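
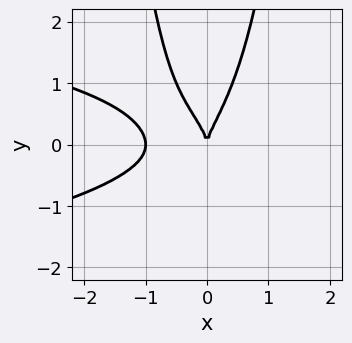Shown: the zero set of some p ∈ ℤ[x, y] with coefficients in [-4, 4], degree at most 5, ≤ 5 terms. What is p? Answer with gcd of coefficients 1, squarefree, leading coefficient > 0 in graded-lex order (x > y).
3*x^2*y^2 + 2*x^3 - y^3 + 2*x^2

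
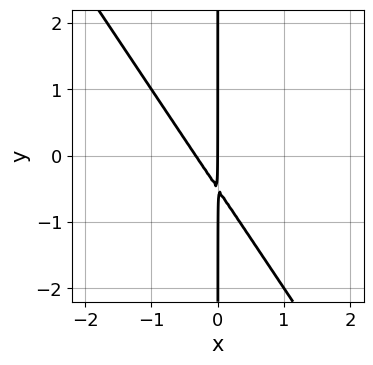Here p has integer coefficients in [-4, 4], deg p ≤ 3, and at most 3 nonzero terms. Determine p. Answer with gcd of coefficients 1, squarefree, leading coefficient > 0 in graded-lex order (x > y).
(a) deg p = 2. No degree-1 curve has this shape.
(b) Against the integer gridlines: every point of the y-axis in the box is on the curve; one x-axis crossing is at x = 0.
(c) Putting this together gives p.

3*x^2 + 2*x*y + x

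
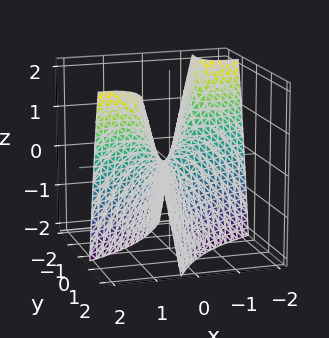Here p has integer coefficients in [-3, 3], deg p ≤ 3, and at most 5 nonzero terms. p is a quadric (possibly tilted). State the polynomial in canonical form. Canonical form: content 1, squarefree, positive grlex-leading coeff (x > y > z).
1. deg p = 2. No degree-1 surface has this shape.
2. Reading off the gridlines: it crosses the z-axis at the gridline z = 0; one y-axis crossing is at y = 0.
3. Matching integer coefficients to the picture gives p.

x^2 - 3*x*y + y^2 + z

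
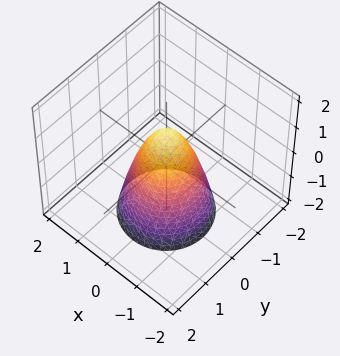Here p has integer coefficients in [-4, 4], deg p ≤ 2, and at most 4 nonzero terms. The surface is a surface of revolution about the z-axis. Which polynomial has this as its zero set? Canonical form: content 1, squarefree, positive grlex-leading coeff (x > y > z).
(a) Degree: a generic line meets the surface in up to 2 points, so deg p = 2.
(b) Symmetries: rotational symmetry about the z-axis ⇒ p depends on x, y only through x² + y².
(c) From the axis intercepts and sections: a circular section at z = 0 has radius between 0 and 1; it meets the z-axis at z = 1 (among the integer gridlines).
(d) The integer polynomial consistent with all of this is the stated p.

2*x^2 + 2*y^2 + z - 1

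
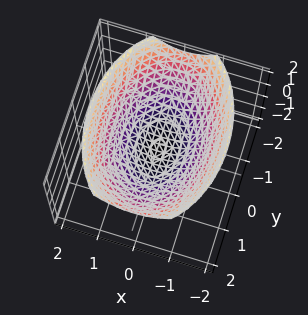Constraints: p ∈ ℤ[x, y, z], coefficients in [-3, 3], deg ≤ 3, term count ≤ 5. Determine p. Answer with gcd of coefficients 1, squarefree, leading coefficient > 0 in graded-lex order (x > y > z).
2*x^2 + y^2 - 3*z

First, deg p = 2. A paraboloid; a quadric.
Then, symmetries: it's symmetric under y → −y, forcing even powers of y; the x ↦ −x reflection is a symmetry, so x appears only in even powers.
Then, against the integer gridlines: it crosses the y-axis at the gridline y = 0; it meets the x-axis at x = 0 (among the integer gridlines); it meets the z-axis at z = 0 (among the integer gridlines).
Finally, the integer polynomial consistent with all of this is the stated p.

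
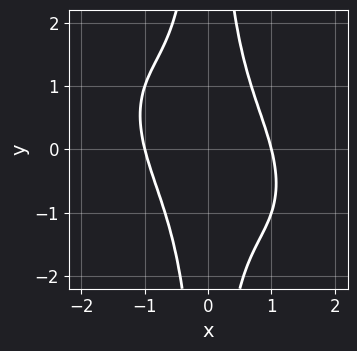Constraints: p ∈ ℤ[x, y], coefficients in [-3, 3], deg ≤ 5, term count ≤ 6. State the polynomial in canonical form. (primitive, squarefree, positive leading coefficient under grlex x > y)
x^4 + x^3*y + x^2*y^2 - 1

1. The degree is 4 — the shape is more complex than any degree-3 curve.
2. From the axis intercepts and sections: the curve avoids every integer y-axis point in the box; the x-axis gridline crossings are at x ∈ {-1, 1}.
3. Fitting integer coefficients to these (and the overall shape) gives p.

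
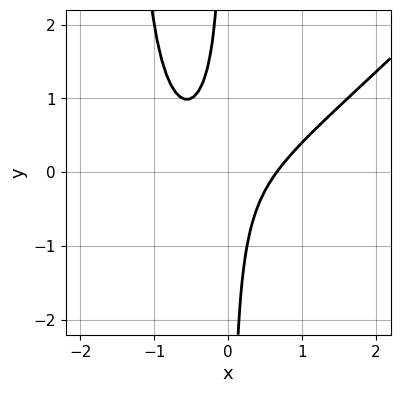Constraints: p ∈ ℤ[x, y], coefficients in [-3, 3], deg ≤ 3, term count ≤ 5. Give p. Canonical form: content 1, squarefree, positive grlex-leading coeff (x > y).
2*x^3 - 2*x^2*y + x^2 - 3*x*y - 1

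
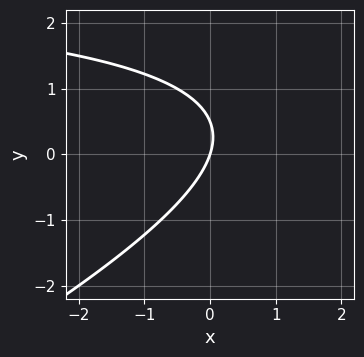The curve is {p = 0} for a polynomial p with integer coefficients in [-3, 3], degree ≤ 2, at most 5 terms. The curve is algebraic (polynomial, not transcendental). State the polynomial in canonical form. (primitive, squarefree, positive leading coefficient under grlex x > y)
x*y - 2*y^2 - 3*x + y

The degree is 2 — the shape is more complex than any degree-1 curve.
From the visible intercepts: it meets the x-axis at x = 0 (among the integer gridlines); it meets the y-axis at y = 0 (among the integer gridlines).
Assembling these constraints gives the stated polynomial.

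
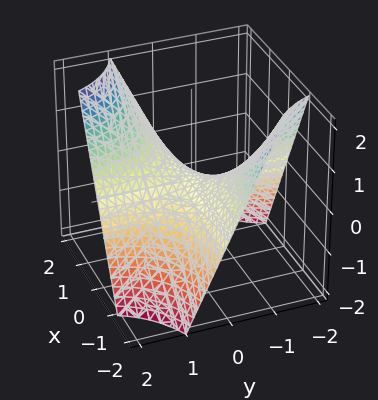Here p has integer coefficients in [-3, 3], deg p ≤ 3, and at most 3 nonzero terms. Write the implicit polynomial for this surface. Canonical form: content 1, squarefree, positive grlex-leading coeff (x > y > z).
First, degree: a saddle surface; a quadric, so deg p = 2.
Then, checking where it meets the axes: the visible x-axis segment lies entirely on the surface; it meets the z-axis at z = 0 (among the integer gridlines); every point of the y-axis in the box is on the surface.
Finally, together with the visible shape, these determine p as stated.

x*y - z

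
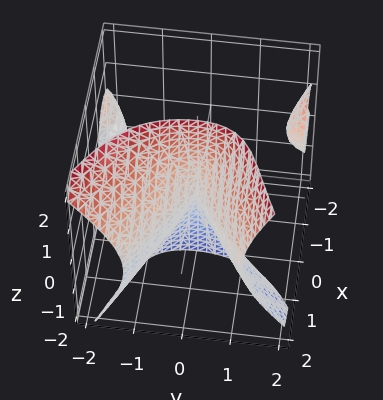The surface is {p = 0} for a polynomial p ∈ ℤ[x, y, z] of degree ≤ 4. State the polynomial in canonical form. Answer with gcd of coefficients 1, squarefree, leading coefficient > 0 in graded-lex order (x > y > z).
x^3 - 2*x*y^2 - x*y*z + 2*x*z^2 - 2*y^2

There are 3 components. They look like related sheets of one shape, so recover p as a whole.
Degree: no degree-2 surface has this shape, so deg p = 3.
From the visible intercepts: every point of the z-axis in the box is on the surface; it meets the y-axis at y = 0 (among the integer gridlines).
Putting this together gives p.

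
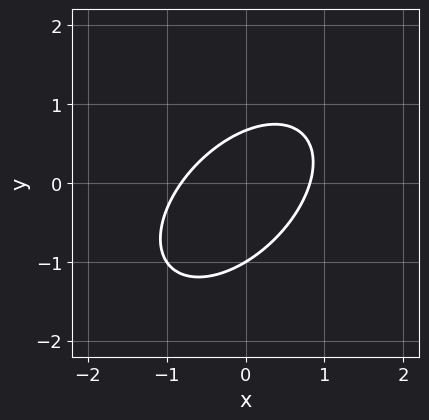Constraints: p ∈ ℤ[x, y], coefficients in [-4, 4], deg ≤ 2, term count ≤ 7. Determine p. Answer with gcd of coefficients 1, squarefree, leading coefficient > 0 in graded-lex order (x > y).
(a) The degree is 2 — a generic line meets the curve in up to 2 points.
(b) Reading off the gridlines: one y-axis crossing is at y = -1.
(c) Matching integer coefficients to the picture gives p.

3*x^2 - 3*x*y + 3*y^2 + y - 2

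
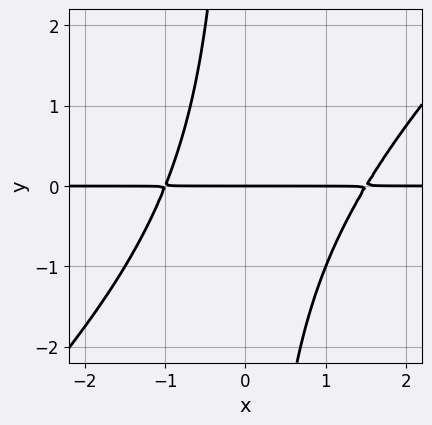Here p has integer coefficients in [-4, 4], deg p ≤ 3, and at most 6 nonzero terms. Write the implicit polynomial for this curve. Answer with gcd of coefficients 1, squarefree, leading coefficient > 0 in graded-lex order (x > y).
1. deg p = 3. The shape is more complex than any degree-2 curve.
2. Checking where it meets the axes: it meets the y-axis at y = 0 (among the integer gridlines); every point of the x-axis in the box is on the curve.
3. Together with the visible shape, these determine p as stated.

2*x^2*y - 2*x*y^2 - x*y - 3*y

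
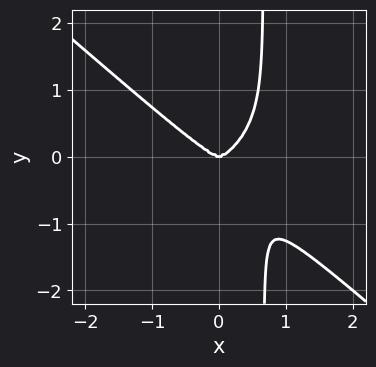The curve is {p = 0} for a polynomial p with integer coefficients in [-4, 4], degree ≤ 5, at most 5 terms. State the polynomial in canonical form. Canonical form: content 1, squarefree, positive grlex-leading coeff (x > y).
2*x^4 + 3*x*y^3 - 2*y^3

(a) Degree: a generic line meets the curve in up to 4 points, so deg p = 4.
(b) Reading off the gridlines: it crosses the y-axis at the gridline y = 0; it meets the x-axis at x = 0 (among the integer gridlines).
(c) The integer polynomial consistent with all of this is the stated p.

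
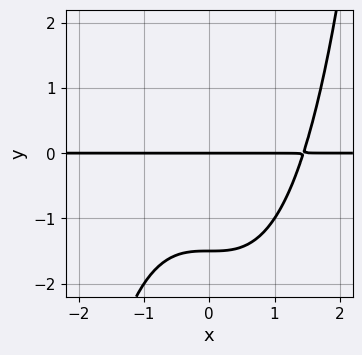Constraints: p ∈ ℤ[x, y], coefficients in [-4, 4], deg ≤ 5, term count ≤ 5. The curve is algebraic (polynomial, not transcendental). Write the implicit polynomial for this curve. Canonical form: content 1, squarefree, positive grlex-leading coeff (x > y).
First, the degree is 4 — no degree-3 curve has this shape.
Next, against the integer gridlines: every point of the x-axis in the box is on the curve; it meets the y-axis at y = 0 (among the integer gridlines).
Finally, solving for integer coefficients yields p as stated.

x^3*y - 2*y^2 - 3*y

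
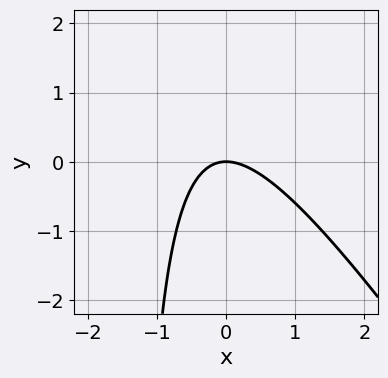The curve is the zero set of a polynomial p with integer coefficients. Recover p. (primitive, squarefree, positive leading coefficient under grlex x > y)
3*x^2 + 2*x*y + 3*y

First, deg p = 2. A generic line meets the curve in up to 2 points.
Then, from the axis intercepts and sections: it crosses the x-axis at the gridline x = 0; one y-axis crossing is at y = 0.
Finally, together with the visible shape, these determine p as stated.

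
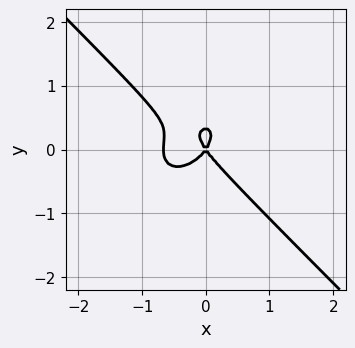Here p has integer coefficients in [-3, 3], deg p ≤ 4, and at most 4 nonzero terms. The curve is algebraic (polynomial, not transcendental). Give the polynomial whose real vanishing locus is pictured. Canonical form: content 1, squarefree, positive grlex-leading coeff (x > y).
(a) Degree: a generic line meets the curve in up to 3 points, so deg p = 3.
(b) Against the integer gridlines: it crosses the x-axis at the gridline x = 0; it crosses the y-axis at the gridline y = 0.
(c) Putting this together gives p.

3*x^3 + 3*y^3 + 2*x^2 - y^2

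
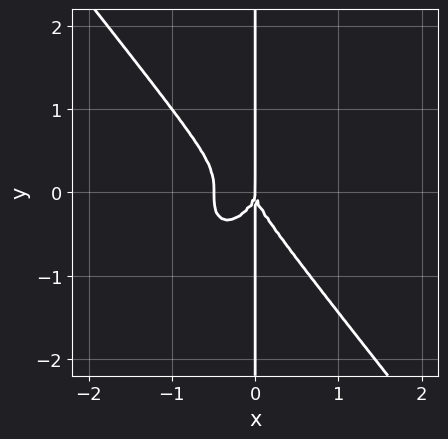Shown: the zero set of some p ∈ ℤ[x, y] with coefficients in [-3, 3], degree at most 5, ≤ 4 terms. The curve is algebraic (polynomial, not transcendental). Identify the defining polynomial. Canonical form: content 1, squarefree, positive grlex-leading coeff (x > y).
2*x^4 + x*y^3 + x^3

Degree: the shape is more complex than any degree-3 curve, so deg p = 4.
Reading off the gridlines: every point of the y-axis in the box is on the curve; it meets the x-axis at x = 0 (among the integer gridlines).
The integer polynomial consistent with all of this is the stated p.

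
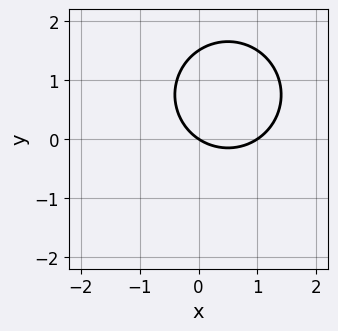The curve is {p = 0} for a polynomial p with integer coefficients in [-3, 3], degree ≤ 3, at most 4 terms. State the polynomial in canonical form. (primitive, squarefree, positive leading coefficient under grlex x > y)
2*x^2 + 2*y^2 - 2*x - 3*y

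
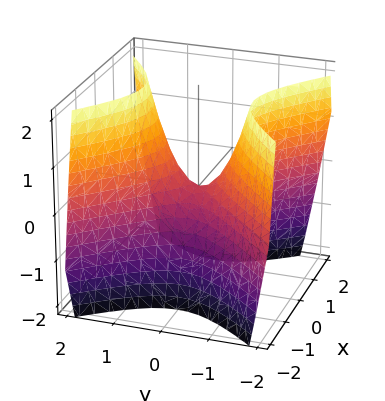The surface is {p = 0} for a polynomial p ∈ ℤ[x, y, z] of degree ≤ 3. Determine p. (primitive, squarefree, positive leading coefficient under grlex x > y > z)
1. The degree is 2 — a hyperbolic paraboloid; a quadric.
2. Symmetries: mirror symmetry x ↦ −x ⇒ only even powers of x; it's symmetric under y → −y, forcing even powers of y.
3. Reading off the gridlines: it crosses the x-axis at the gridline x = 0; one z-axis crossing is at z = 0.
4. Together with the visible shape, these determine p as stated.

3*x^2 - 3*y^2 + 2*z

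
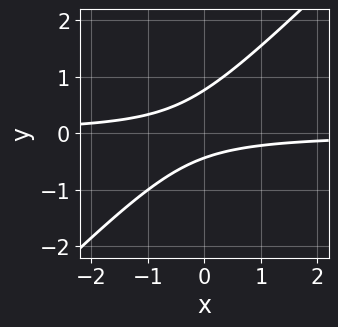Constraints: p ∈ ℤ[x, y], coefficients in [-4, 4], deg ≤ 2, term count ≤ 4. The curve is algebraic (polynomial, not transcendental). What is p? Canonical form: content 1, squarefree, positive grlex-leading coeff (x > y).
3*x*y - 3*y^2 + y + 1

1. Degree: the shape is more complex than any degree-1 curve, so deg p = 2.
2. Against the integer gridlines: it misses every integer gridline on the x-axis.
3. The integer polynomial consistent with all of this is the stated p.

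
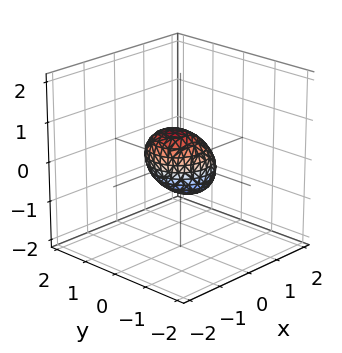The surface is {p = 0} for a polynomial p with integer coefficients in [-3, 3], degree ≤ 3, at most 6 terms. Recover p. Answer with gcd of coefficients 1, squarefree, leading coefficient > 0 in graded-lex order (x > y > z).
3*x^2 + 2*x*z + 3*y^2 + 3*z^2 - 2

Degree: no degree-1 surface has this shape, so deg p = 2.
The integer polynomial consistent with all of this is the stated p.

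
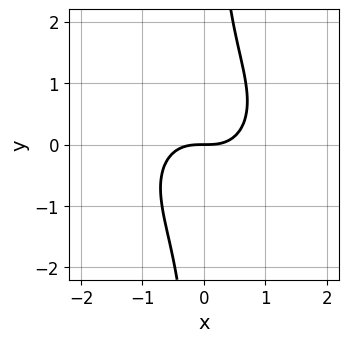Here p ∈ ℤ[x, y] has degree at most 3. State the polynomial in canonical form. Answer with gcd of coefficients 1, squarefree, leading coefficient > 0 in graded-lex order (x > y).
1. deg p = 3. No degree-2 curve has this shape.
2. Reading off the gridlines: it meets the y-axis at y = 0 (among the integer gridlines); it crosses the x-axis at the gridline x = 0.
3. Matching integer coefficients to the picture gives p.

x^3 + x*y^2 - y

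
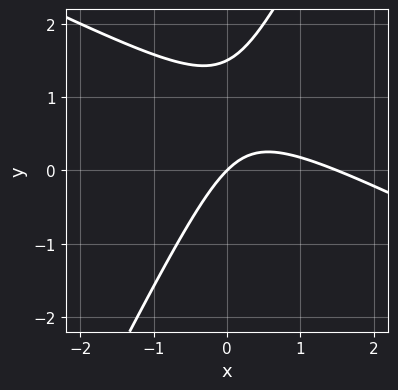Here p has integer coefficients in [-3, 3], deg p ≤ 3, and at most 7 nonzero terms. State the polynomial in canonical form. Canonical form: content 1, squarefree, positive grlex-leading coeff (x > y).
2*x^2 + 3*x*y - 2*y^2 - 3*x + 3*y

1. Degree: no degree-1 curve has this shape, so deg p = 2.
2. Against the integer gridlines: it meets the y-axis at y = 0 (among the integer gridlines); it meets the x-axis at x = 0 (among the integer gridlines).
3. Matching integer coefficients to the picture gives p.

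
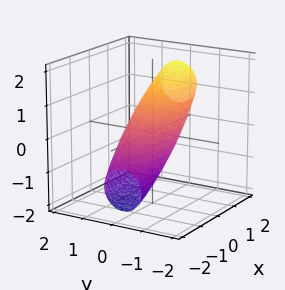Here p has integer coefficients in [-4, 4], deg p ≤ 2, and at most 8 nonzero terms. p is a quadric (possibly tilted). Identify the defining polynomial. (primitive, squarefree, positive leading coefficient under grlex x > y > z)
x^2 - x*y - 3*x*z + 3*y^2 + 3*z^2 - 2

(a) Degree: the shape is more complex than any degree-1 surface, so deg p = 2.
(b) The integer polynomial consistent with all of this is the stated p.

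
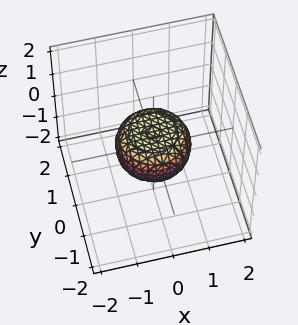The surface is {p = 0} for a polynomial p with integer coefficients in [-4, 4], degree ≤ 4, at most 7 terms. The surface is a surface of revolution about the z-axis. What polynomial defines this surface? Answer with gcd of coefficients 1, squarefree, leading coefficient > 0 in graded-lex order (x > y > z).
2*x^4 + 4*x^2*y^2 + 2*y^4 - x^2 - y^2 + 3*z^2 - 1

deg p = 4.
Symmetries: every cross-section ⟂ z is a circle, so x, y appear only via x² + y².
From the visible intercepts: a circular section at z = 0 has radius exactly 1; among the integer gridlines, it crosses the y-axis at y ∈ {-1, 1}; the x-axis gridline crossings are at x ∈ {-1, 1}.
Solving for integer coefficients yields p as stated.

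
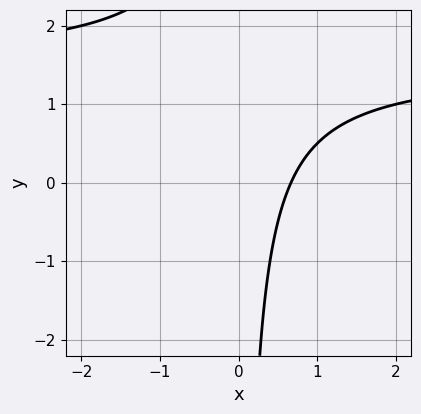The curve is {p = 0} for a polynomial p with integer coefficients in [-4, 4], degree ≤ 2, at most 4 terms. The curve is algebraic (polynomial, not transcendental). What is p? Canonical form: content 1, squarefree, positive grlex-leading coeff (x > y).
2*x*y - 3*x + 2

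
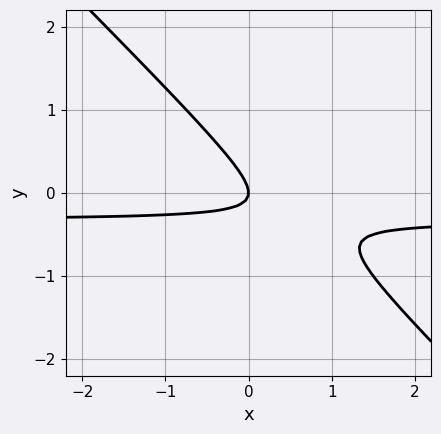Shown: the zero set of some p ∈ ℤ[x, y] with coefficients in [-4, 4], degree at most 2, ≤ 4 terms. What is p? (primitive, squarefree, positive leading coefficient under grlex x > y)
3*x*y + 3*y^2 + x

1. The degree is 2 — no degree-1 curve has this shape.
2. Reading off the gridlines: it meets the x-axis at x = 0 (among the integer gridlines); one y-axis crossing is at y = 0.
3. Putting this together gives p.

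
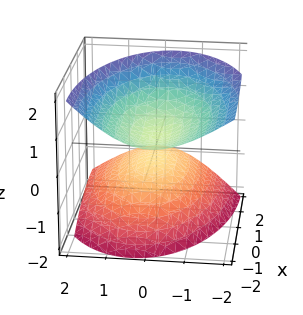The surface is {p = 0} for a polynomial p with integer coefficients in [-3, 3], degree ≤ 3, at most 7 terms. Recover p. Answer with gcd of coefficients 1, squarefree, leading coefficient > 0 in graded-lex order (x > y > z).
First, the picture has 2 separate pieces.
Then, degree: a generic line meets the surface in up to 2 points, so deg p = 2.
Next, observable constraints: the surface avoids every integer y-axis point in the box; it misses every integer gridline on the x-axis.
Finally, matching integer coefficients to the picture gives p.

x^2 + 2*x*z + 3*y^2 + y*z - 3*z^2 + 1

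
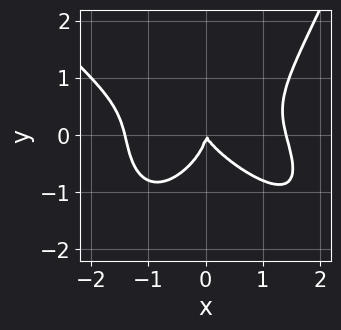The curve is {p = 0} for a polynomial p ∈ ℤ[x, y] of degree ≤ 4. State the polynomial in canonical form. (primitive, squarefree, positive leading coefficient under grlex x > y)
x^4 + x^3*y - 2*y^3 - 2*x^2 - x*y

Degree: a generic line meets the curve in up to 4 points, so deg p = 4.
Reading off the gridlines: it crosses the x-axis at the gridline x = 0; it meets the y-axis at y = 0 (among the integer gridlines).
Fitting integer coefficients to these (and the overall shape) gives p.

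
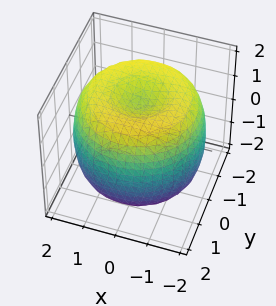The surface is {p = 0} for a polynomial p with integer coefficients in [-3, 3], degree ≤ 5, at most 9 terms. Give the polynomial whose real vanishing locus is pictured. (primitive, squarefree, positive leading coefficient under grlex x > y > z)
x^4 + 2*x^2*y^2 + y^4 - 3*x^2 - 3*y^2 + 2*z^2 - 3

(a) The degree is 4 — no degree-3 surface has this shape.
(b) Symmetries: every cross-section ⟂ z is a circle, so x, y appear only via x² + y².
(c) From the visible intercepts: a circular section at z = 1 has radius between 1 and 2.
(d) Assembling these constraints gives the stated polynomial.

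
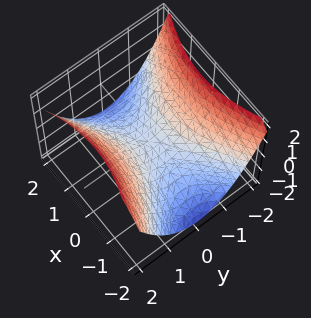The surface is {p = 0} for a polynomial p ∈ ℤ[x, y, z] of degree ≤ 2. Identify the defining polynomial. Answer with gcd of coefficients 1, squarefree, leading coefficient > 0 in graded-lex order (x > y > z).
Degree: a saddle surface; a quadric, so deg p = 2.
Symmetries: mirror symmetry x ↦ −x ⇒ only even powers of x; the y ↦ −y reflection is a symmetry, so y appears only in even powers.
From the visible intercepts: one y-axis crossing is at y = 0; it meets the z-axis at z = 0 (among the integer gridlines); it meets the x-axis at x = 0 (among the integer gridlines).
Solving for integer coefficients yields p as stated.

x^2 - 2*y^2 + 3*z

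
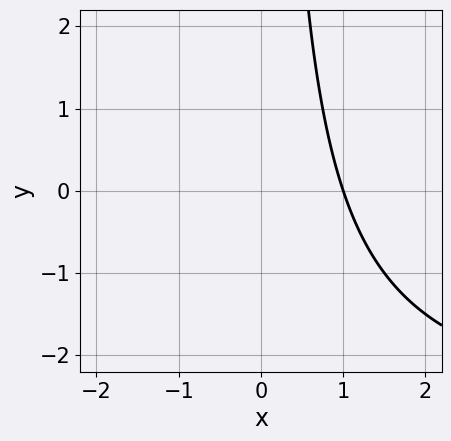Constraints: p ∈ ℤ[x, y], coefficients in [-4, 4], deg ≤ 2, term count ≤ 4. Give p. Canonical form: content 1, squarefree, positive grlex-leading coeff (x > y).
x*y + 3*x - 3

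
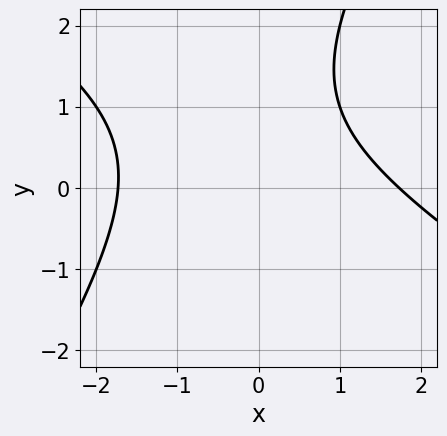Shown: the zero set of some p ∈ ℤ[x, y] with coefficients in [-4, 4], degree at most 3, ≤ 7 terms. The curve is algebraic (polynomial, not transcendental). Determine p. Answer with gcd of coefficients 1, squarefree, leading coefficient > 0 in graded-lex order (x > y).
x^2 + x*y - y^2 + 2*y - 3

First, deg p = 2. The shape is more complex than any degree-1 curve.
Then, from the axis intercepts and sections: no y-intercept at any integer in the box.
Finally, assembling these constraints gives the stated polynomial.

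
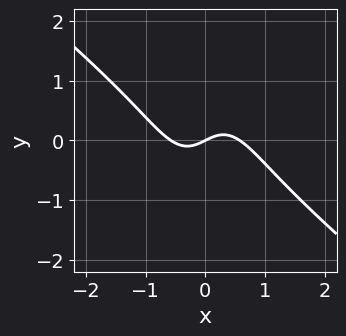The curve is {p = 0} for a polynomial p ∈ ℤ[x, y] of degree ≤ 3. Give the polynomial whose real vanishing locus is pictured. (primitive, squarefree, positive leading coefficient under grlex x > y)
First, degree: a generic line meets the curve in up to 3 points, so deg p = 3.
Then, against the integer gridlines: one x-axis crossing is at x = 0; it meets the y-axis at y = 0 (among the integer gridlines).
Finally, assembling these constraints gives the stated polynomial.

3*x^3 + 3*x^2*y + y^3 - x + 2*y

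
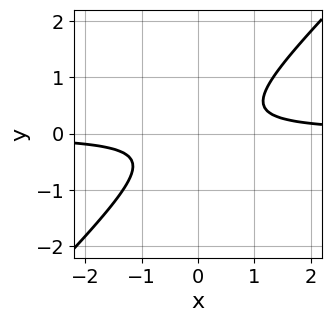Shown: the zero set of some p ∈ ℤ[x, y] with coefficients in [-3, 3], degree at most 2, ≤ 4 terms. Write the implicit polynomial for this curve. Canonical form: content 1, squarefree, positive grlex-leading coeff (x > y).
3*x*y - 3*y^2 - 1

1. The degree is 2 — the shape is more complex than any degree-1 curve.
2. From the visible intercepts: the curve avoids every integer y-axis point in the box; no x-intercept at any integer in the box.
3. Matching integer coefficients to the picture gives p.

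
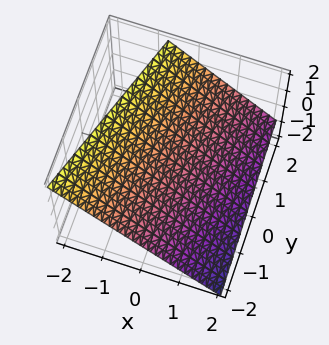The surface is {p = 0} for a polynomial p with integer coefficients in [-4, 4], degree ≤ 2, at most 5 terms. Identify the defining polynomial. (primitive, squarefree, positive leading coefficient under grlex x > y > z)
3*x - y + 3*z - 2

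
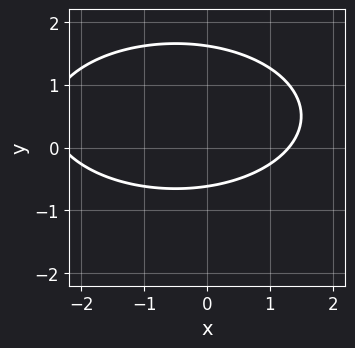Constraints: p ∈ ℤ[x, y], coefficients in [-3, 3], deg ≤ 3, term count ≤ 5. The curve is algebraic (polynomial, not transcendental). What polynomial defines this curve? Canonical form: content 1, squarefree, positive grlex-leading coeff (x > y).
x^2 + 3*y^2 + x - 3*y - 3

1. Degree: no degree-1 curve has this shape, so deg p = 2.
2. Solving for integer coefficients yields p as stated.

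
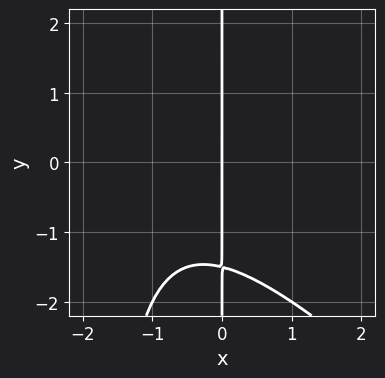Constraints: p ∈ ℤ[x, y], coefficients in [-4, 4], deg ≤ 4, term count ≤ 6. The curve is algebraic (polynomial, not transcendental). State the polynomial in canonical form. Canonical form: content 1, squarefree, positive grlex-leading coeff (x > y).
x^3 + x^2*y + 2*x^2 + 2*x*y + 3*x

(a) The degree is 3 — the shape is more complex than any degree-2 curve.
(b) Checking where it meets the axes: it crosses the x-axis at the gridline x = 0; every point of the y-axis in the box is on the curve.
(c) Solving for integer coefficients yields p as stated.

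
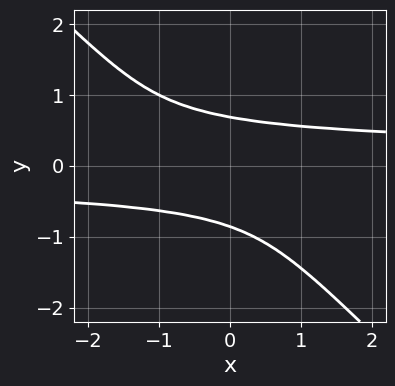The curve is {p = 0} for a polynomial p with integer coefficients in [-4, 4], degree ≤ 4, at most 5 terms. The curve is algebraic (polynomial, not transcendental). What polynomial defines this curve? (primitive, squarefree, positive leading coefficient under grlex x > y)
3*x*y^3 + 3*y^4 + y^3 - 1

First, deg p = 4. The shape is more complex than any degree-3 curve.
Then, reading off the gridlines: the curve avoids every integer x-axis point in the box.
Finally, assembling these constraints gives the stated polynomial.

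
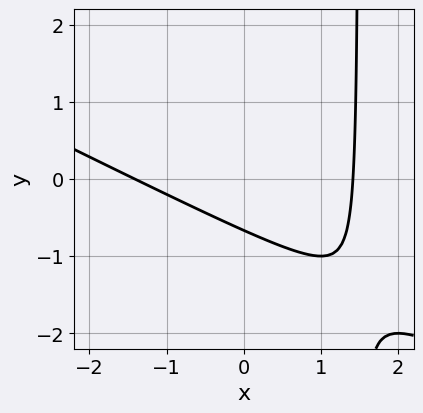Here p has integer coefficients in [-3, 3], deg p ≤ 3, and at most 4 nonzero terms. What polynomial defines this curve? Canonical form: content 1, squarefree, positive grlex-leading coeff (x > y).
(a) The degree is 2 — a generic line meets the curve in up to 2 points.
(b) Solving for integer coefficients yields p as stated.

x^2 + 2*x*y - 3*y - 2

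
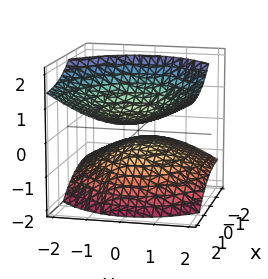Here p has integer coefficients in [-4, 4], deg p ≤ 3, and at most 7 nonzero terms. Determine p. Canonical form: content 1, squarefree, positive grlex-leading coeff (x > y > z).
x^2 - 3*x*z + 2*y^2 - 3*z^2 + 1

First, I count 2 distinct pieces. Treating them together as one polynomial.
Then, degree: no degree-1 surface has this shape, so deg p = 2.
Next, against the integer gridlines: it misses every integer gridline on the x-axis; it misses every integer gridline on the y-axis.
Finally, the integer polynomial consistent with all of this is the stated p.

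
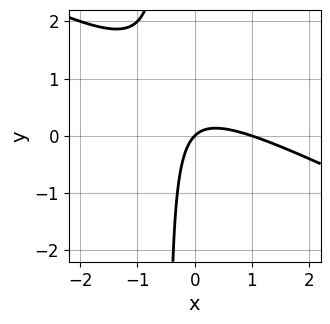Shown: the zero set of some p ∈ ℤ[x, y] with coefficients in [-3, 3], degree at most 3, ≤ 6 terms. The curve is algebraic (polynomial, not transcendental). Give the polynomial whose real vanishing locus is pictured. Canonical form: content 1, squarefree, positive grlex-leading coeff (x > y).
1. The degree is 2 — the shape is more complex than any degree-1 curve.
2. From the visible intercepts: the x-axis gridline crossings are at x ∈ {0, 1}; it crosses the y-axis at the gridline y = 0.
3. Assembling these constraints gives the stated polynomial.

x^2 + 2*x*y - x + y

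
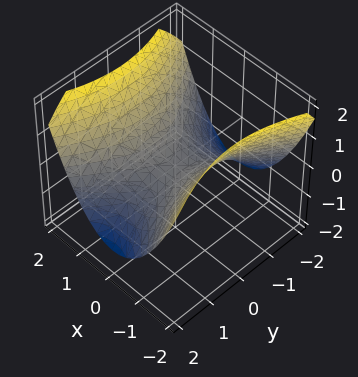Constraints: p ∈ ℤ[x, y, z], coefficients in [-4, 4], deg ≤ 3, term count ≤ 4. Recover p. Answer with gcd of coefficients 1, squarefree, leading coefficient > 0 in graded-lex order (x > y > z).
2*x^2 - y^2 - 3*z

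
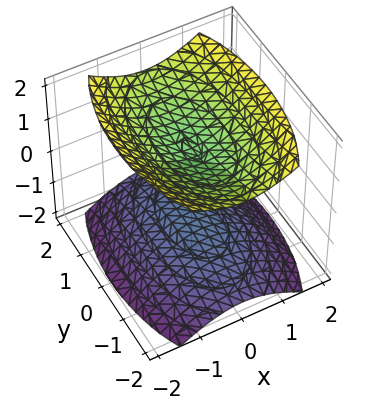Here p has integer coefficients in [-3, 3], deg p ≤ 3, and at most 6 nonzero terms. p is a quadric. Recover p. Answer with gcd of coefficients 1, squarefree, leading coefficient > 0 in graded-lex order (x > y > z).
3*x^2 + y^2 - 3*z^2 + 3

First, there are 2 components. Treating them together as one polynomial.
Then, degree: two sheets facing apart; a quadric, so deg p = 2.
Then, symmetries: the z ↦ −z reflection is a symmetry, so z appears only in even powers; mirror symmetry y ↦ −y ⇒ only even powers of y; the x ↦ −x reflection is a symmetry, so x appears only in even powers.
Then, against the integer gridlines: the surface avoids every integer y-axis point in the box; the z-axis gridline crossings are at z ∈ {-1, 1}; the surface avoids every integer x-axis point in the box.
Finally, assembling these constraints gives the stated polynomial.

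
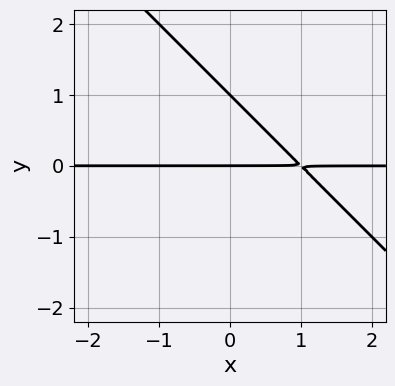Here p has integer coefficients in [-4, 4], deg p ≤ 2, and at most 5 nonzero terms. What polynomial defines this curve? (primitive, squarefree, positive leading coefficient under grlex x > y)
deg p = 2. The shape is more complex than any degree-1 curve.
From the visible intercepts: among the integer gridlines, it crosses the y-axis at y ∈ {0, 1}; every point of the x-axis in the box is on the curve.
Solving for integer coefficients yields p as stated.

x*y + y^2 - y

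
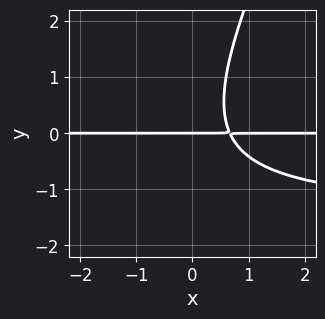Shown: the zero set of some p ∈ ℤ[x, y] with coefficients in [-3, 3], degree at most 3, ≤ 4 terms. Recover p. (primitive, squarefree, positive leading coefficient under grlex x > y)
First, the degree is 3 — a generic line meets the curve in up to 3 points.
Then, checking where it meets the axes: the visible x-axis segment lies entirely on the curve; it crosses the y-axis at the gridline y = 0.
Finally, putting this together gives p.

2*x*y^2 - y^3 + 3*x*y - 2*y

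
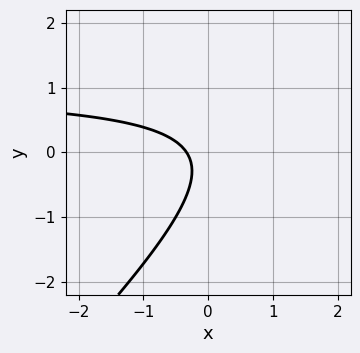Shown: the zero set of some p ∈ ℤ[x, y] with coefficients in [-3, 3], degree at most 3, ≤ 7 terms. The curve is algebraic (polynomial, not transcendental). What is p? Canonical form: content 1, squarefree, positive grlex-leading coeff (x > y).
1. deg p = 2.
2. Reading off the gridlines: the curve avoids every integer y-axis point in the box.
3. Putting this together gives p.

3*x*y - 3*y^2 - 3*x - y - 1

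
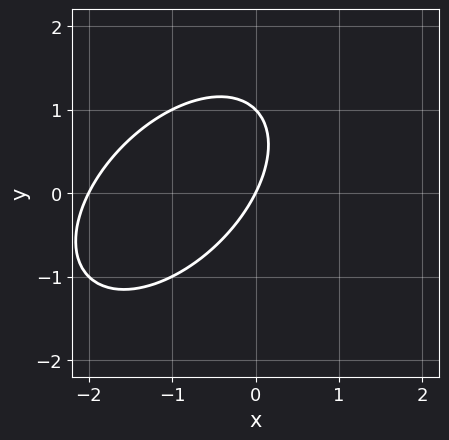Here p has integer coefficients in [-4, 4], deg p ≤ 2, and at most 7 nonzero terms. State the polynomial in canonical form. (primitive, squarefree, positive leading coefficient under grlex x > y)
x^2 - x*y + y^2 + 2*x - y

(a) deg p = 2. The shape is more complex than any degree-1 curve.
(b) Observable constraints: the y-axis gridline crossings are at y ∈ {0, 1}; the x-axis gridline crossings are at x ∈ {-2, 0}.
(c) Fitting integer coefficients to these (and the overall shape) gives p.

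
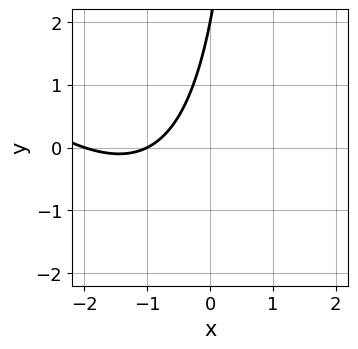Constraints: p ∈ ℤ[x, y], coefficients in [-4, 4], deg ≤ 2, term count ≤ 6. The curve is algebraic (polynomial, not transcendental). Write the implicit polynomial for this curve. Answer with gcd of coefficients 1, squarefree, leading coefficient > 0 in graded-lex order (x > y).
1. Degree: no degree-1 curve has this shape, so deg p = 2.
2. Reading off the gridlines: among the integer gridlines, it crosses the x-axis at x ∈ {-2, -1}; it meets the y-axis at y = 2 (among the integer gridlines).
3. Together with the visible shape, these determine p as stated.

x^2 + x*y + 3*x - y + 2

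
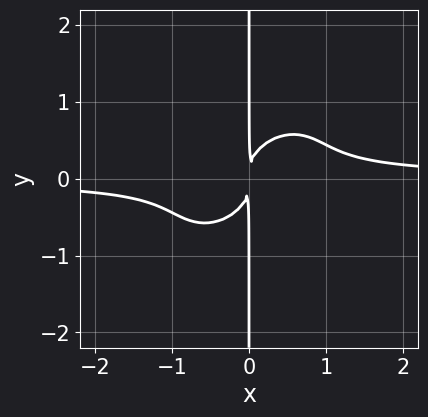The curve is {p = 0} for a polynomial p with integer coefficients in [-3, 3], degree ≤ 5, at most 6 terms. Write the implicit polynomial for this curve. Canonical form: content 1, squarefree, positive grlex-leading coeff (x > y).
3*x^3*y - 3*x^2*y^2 + 3*x*y^3 - x^2

1. The degree is 4 — no degree-3 curve has this shape.
2. From the visible intercepts: every point of the y-axis in the box is on the curve.
3. Fitting integer coefficients to these (and the overall shape) gives p.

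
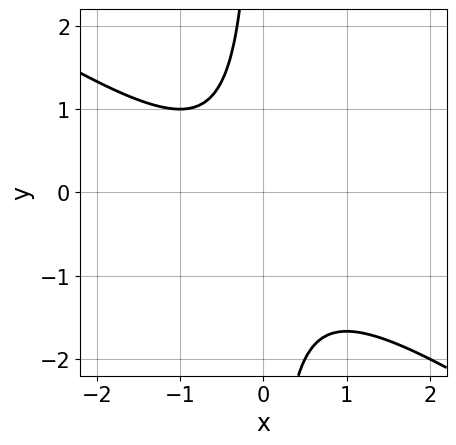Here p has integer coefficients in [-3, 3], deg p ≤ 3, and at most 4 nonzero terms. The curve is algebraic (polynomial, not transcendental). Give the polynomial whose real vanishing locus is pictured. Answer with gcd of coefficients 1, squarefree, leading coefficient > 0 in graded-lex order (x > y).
2*x^2 + 3*x*y + x + 2

deg p = 2. The shape is more complex than any degree-1 curve.
From the axis intercepts and sections: no y-intercept at any integer in the box; it misses every integer gridline on the x-axis.
Matching integer coefficients to the picture gives p.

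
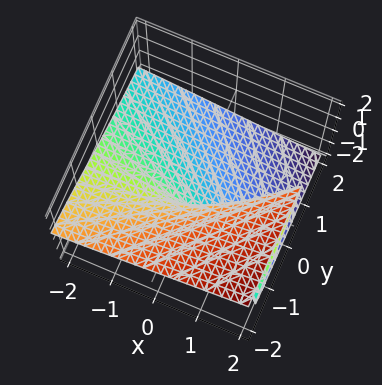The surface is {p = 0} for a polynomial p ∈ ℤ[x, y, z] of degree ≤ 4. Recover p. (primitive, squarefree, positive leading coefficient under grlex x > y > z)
2*z^3 - 2*x*z + 2*y + 1

1. Degree: the shape is more complex than any degree-2 surface, so deg p = 3.
2. From the axis intercepts and sections: it misses every integer gridline on the x-axis.
3. Putting this together gives p.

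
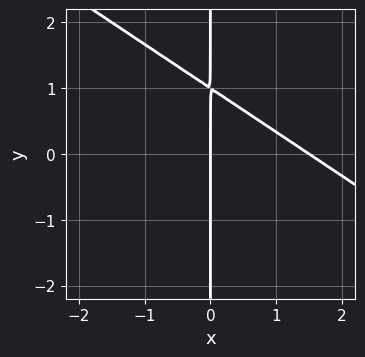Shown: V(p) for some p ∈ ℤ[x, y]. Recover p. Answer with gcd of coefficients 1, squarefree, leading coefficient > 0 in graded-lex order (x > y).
1. deg p = 2. No degree-1 curve has this shape.
2. Checking where it meets the axes: every point of the y-axis in the box is on the curve; one x-axis crossing is at x = 0.
3. The integer polynomial consistent with all of this is the stated p.

2*x^2 + 3*x*y - 3*x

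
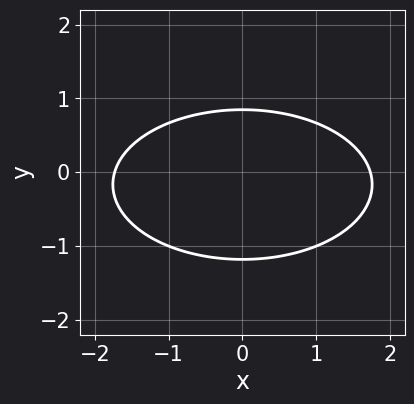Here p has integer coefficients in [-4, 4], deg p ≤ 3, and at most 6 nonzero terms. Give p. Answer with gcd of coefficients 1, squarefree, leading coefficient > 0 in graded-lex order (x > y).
(a) Degree: the shape is more complex than any degree-1 curve, so deg p = 2.
(b) Symmetries: it's symmetric under x → −x, forcing even powers of x.
(c) The integer polynomial consistent with all of this is the stated p.

x^2 + 3*y^2 + y - 3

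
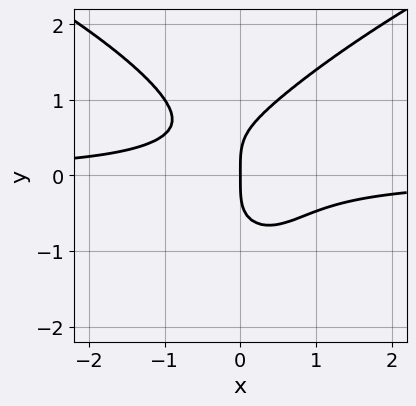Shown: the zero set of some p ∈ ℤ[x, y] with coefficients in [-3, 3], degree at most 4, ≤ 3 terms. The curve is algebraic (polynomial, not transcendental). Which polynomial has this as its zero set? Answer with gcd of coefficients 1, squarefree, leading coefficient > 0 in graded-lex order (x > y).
(a) Degree: no degree-3 curve has this shape, so deg p = 4.
(b) Observable constraints: one x-axis crossing is at x = 0; one y-axis crossing is at y = 0.
(c) Together with the visible shape, these determine p as stated.

y^4 - 2*x^2*y - x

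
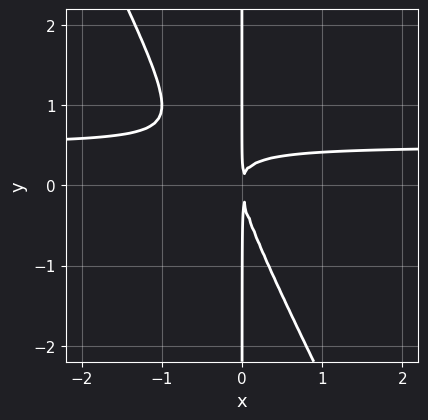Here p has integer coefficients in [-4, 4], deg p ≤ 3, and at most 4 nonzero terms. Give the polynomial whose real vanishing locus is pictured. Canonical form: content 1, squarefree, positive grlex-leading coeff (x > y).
(a) Degree: the shape is more complex than any degree-2 curve, so deg p = 3.
(b) Against the integer gridlines: the visible y-axis segment lies entirely on the curve.
(c) The integer polynomial consistent with all of this is the stated p.

2*x^2*y + x*y^2 - x^2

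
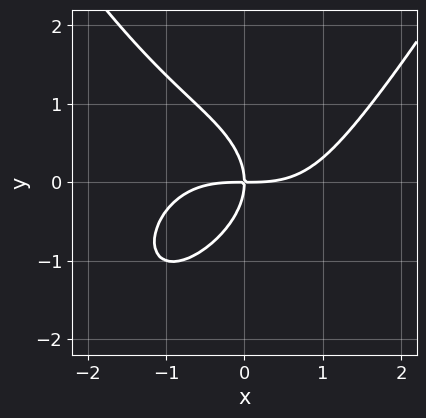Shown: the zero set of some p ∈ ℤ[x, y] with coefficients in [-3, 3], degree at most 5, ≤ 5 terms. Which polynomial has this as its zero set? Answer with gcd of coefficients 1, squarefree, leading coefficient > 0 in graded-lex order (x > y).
x^4 - 2*y^3 - 3*x*y

First, the degree is 4 — no degree-3 curve has this shape.
Next, against the integer gridlines: it meets the x-axis at x = 0 (among the integer gridlines); it meets the y-axis at y = 0 (among the integer gridlines).
Finally, fitting integer coefficients to these (and the overall shape) gives p.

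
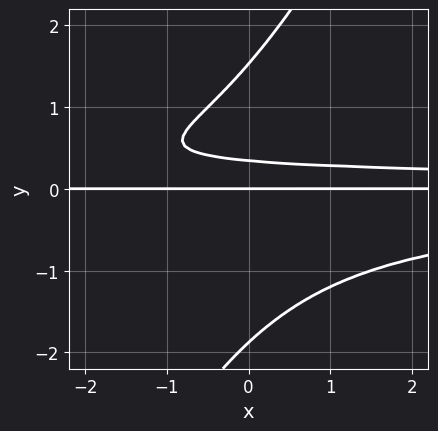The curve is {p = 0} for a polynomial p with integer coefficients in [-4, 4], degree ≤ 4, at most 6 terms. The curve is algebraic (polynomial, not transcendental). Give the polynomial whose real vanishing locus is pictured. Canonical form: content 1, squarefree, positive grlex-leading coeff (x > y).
1. Degree: a generic line meets the curve in up to 4 points, so deg p = 4.
2. Observable constraints: one y-axis crossing is at y = 0; the visible x-axis segment lies entirely on the curve.
3. The integer polynomial consistent with all of this is the stated p.

2*x*y^3 - y^4 + 3*y^2 - y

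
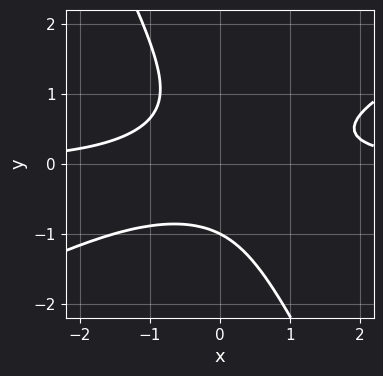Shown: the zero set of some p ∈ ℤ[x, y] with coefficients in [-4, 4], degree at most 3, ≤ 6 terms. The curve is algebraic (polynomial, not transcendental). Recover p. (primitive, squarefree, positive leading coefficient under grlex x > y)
2*x^2*y - 3*x*y^2 - 2*y^3 - 2

First, deg p = 3.
Next, reading off the gridlines: one y-axis crossing is at y = -1; no x-intercept at any integer in the box.
Finally, fitting integer coefficients to these (and the overall shape) gives p.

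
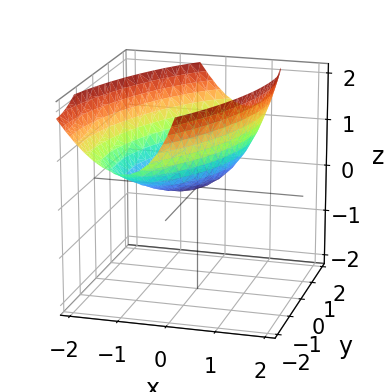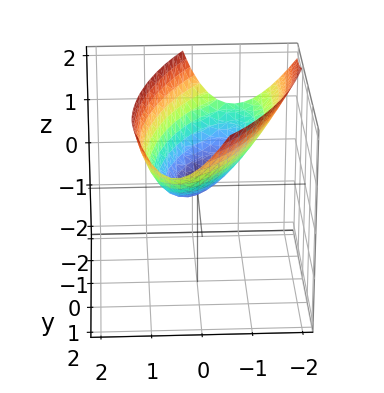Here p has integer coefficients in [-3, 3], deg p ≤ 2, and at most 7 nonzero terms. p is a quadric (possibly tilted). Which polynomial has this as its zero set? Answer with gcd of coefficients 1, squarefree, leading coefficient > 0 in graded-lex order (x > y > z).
(a) Degree: a generic line meets the surface in up to 2 points, so deg p = 2.
(b) Against the integer gridlines: one y-axis crossing is at y = 0; it crosses the z-axis at the gridline z = 0; one x-axis crossing is at x = 0.
(c) Fitting integer coefficients to these (and the overall shape) gives p.

3*x^2 - 2*x*y + x*z + y^2 - 3*z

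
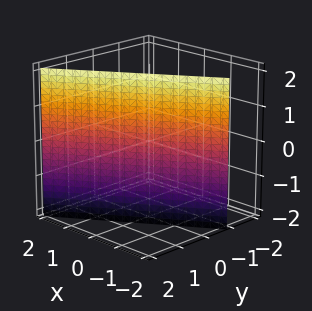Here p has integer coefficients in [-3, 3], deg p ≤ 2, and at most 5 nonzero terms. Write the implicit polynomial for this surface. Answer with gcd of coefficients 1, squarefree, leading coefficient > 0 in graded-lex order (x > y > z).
First, the degree is 1 — the surface is flat (a plane).
Next, reading off the gridlines: it meets the x-axis at x = -1 (among the integer gridlines); no z-intercept at any integer in the box.
Finally, these observations pin down the coefficients.

2*x - 3*y + 2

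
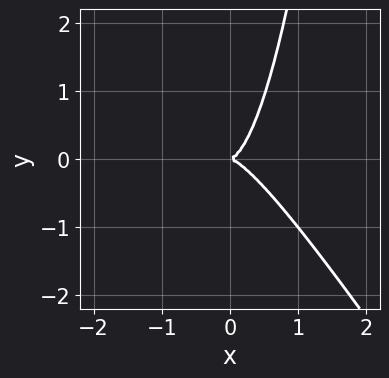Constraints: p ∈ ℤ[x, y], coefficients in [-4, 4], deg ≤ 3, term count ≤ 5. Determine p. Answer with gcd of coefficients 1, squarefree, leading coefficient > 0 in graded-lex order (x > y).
3*x^3 + 2*x^2*y - y^2

First, deg p = 3. No degree-2 curve has this shape.
Next, from the axis intercepts and sections: it crosses the y-axis at the gridline y = 0; it meets the x-axis at x = 0 (among the integer gridlines).
Finally, fitting integer coefficients to these (and the overall shape) gives p.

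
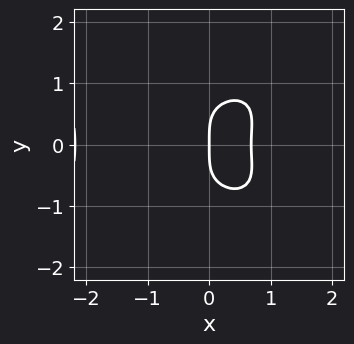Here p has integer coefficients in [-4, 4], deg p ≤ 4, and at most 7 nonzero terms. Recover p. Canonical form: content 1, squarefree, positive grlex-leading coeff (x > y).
3*y^4 + 2*x^3 - x*y^2 + 3*x^2 - 3*x

First, the degree is 4 — a generic line meets the curve in up to 4 points.
Next, symmetries: mirror symmetry y ↦ −y ⇒ only even powers of y.
Then, from the axis intercepts and sections: it crosses the y-axis at the gridline y = 0; it meets the x-axis at x = 0 (among the integer gridlines).
Finally, these observations pin down the coefficients.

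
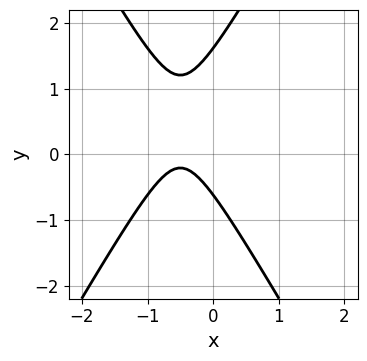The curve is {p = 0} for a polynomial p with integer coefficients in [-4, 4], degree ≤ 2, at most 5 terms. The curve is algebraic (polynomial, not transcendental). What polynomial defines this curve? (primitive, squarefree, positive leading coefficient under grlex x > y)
3*x^2 - y^2 + 3*x + y + 1

(a) deg p = 2. A generic line meets the curve in up to 2 points.
(b) Checking where it meets the axes: the curve avoids every integer x-axis point in the box.
(c) Matching integer coefficients to the picture gives p.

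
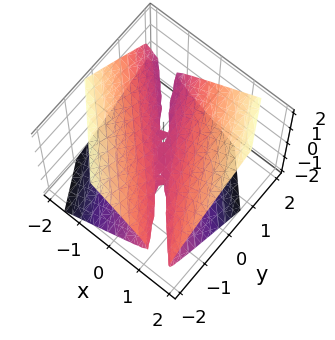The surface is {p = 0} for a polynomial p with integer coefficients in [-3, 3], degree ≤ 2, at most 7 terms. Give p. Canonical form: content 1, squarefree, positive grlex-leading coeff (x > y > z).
2*x^2 + 3*x*y + y^2 - y*z - 3*z^2

The degree is 2 — a generic line meets the surface in up to 2 points.
From the visible intercepts: it meets the x-axis at x = 0 (among the integer gridlines); it crosses the y-axis at the gridline y = 0; one z-axis crossing is at z = 0.
Fitting integer coefficients to these (and the overall shape) gives p.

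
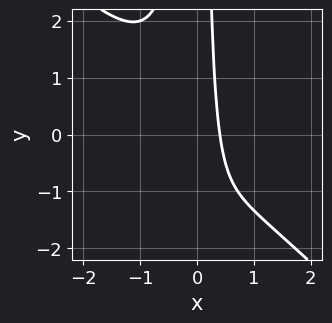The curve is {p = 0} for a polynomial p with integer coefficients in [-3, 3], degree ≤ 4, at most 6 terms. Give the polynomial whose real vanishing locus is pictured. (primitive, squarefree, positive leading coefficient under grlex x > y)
3*x^3 + 3*x^2*y + 2*x - 1

First, degree: a generic line meets the curve in up to 3 points, so deg p = 3.
Next, from the visible intercepts: no y-intercept at any integer in the box.
Finally, the integer polynomial consistent with all of this is the stated p.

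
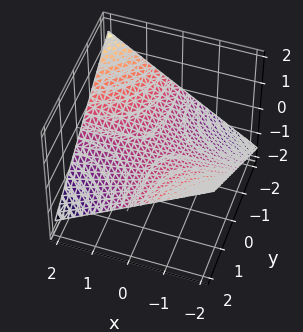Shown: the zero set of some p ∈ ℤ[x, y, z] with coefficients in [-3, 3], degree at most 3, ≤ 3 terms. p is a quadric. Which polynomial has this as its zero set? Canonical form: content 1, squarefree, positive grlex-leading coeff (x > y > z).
x*y + 3*z

1. deg p = 2. A hyperbolic paraboloid; a quadric.
2. From the axis intercepts and sections: the visible y-axis segment lies entirely on the surface; it meets the z-axis at z = 0 (among the integer gridlines).
3. Fitting integer coefficients to these (and the overall shape) gives p. Check: (-1, 0, 0) on the x-axis lies on the surface, and p(-1, 0, 0) = 0. ✓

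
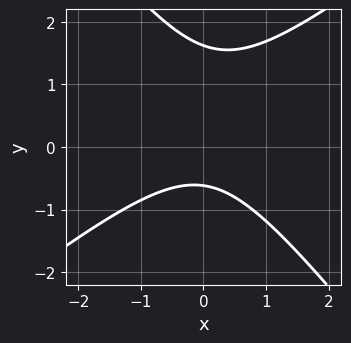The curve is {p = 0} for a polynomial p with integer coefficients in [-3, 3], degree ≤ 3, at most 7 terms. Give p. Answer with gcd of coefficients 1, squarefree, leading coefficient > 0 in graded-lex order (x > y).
2*x^2 - x*y - 2*y^2 + 2*y + 2

First, the degree is 2 — no degree-1 curve has this shape.
Then, observable constraints: no x-intercept at any integer in the box.
Finally, solving for integer coefficients yields p as stated.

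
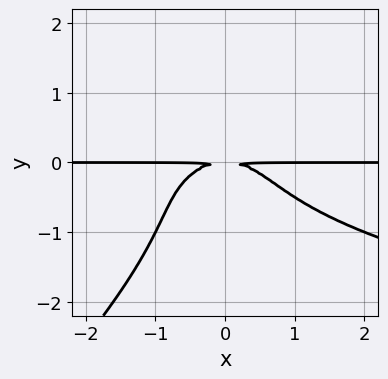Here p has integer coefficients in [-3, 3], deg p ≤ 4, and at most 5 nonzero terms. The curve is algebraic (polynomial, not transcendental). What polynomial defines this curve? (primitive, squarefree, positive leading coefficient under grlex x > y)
The degree is 4 — the shape is more complex than any degree-3 curve.
Against the integer gridlines: every point of the x-axis in the box is on the curve.
These observations pin down the coefficients.

2*x*y^3 - 2*y^4 - 2*x^2*y - y^3 - 3*y^2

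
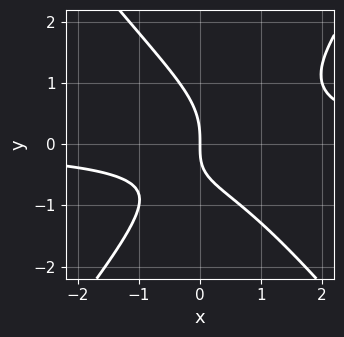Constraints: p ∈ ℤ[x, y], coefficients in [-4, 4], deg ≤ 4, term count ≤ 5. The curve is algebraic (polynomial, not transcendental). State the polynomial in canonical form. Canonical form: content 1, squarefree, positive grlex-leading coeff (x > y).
3*x^2*y - 2*y^3 - 2*x*y - 3*x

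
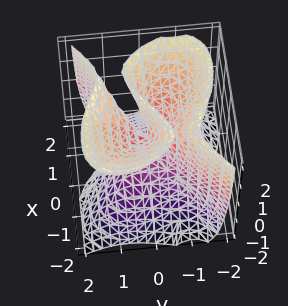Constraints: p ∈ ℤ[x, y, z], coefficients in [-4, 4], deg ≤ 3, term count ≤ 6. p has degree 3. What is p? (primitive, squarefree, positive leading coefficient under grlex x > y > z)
2*x^3 - 2*x*z^2 - 3*y^3 + 2*y*z^2 + x*z

deg p = 3. A generic line meets the surface in up to 3 points.
From the axis intercepts and sections: it crosses the y-axis at the gridline y = 0; every point of the z-axis in the box is on the surface; one x-axis crossing is at x = 0.
Putting this together gives p.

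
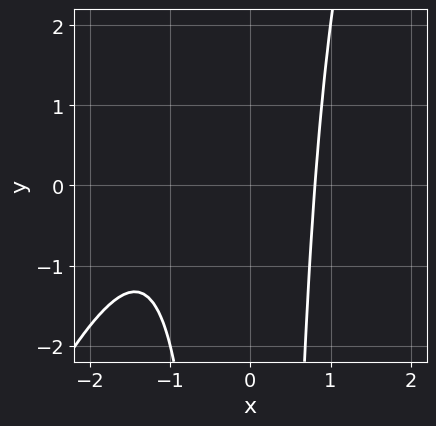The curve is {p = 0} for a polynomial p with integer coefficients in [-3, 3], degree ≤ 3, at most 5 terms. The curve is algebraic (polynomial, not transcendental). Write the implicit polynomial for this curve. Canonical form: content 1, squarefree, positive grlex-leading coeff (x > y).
2*x^3 - x^2*y + 3*x^2 - 3

1. Degree: the shape is more complex than any degree-2 curve, so deg p = 3.
2. From the visible intercepts: the curve avoids every integer y-axis point in the box.
3. Fitting integer coefficients to these (and the overall shape) gives p.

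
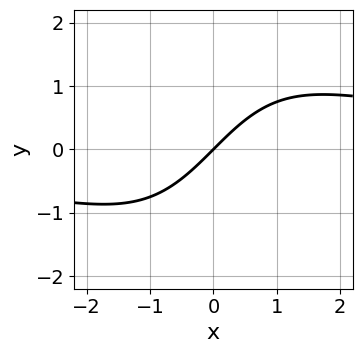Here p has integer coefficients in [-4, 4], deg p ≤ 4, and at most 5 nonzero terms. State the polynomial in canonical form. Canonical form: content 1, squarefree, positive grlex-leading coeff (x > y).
(a) deg p = 3.
(b) From the axis intercepts and sections: it meets the y-axis at y = 0 (among the integer gridlines); it meets the x-axis at x = 0 (among the integer gridlines).
(c) Fitting integer coefficients to these (and the overall shape) gives p.

x^2*y - 3*x + 3*y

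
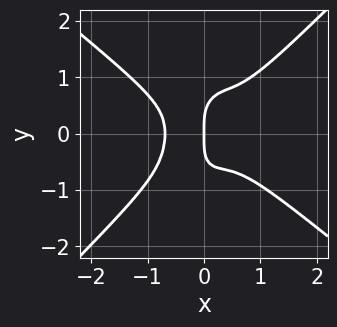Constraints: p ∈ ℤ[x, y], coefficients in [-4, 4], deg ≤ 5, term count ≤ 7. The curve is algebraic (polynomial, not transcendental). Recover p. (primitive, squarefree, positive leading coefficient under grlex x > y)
First, the degree is 4 — the shape is more complex than any degree-3 curve.
Then, observable constraints: it meets the x-axis at x = 0 (among the integer gridlines); it meets the y-axis at y = 0 (among the integer gridlines).
Finally, together with the visible shape, these determine p as stated.

3*x^4 - 3*x^2*y^2 + x*y^3 - y^4 + x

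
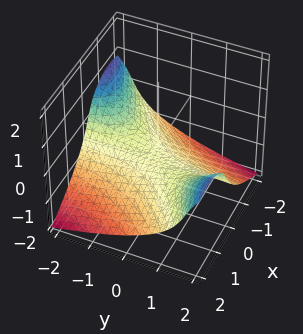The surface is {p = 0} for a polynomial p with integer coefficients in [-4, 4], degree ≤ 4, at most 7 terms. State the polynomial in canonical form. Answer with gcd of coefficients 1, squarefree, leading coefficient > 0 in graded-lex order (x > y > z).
1. The degree is 3 — the shape is more complex than any degree-2 surface.
2. Reading off the gridlines: it misses every integer gridline on the x-axis; the surface avoids every integer y-axis point in the box.
3. Solving for integer coefficients yields p as stated.

2*z^3 + 2*x^2 - 3*x*y + 3*z + 2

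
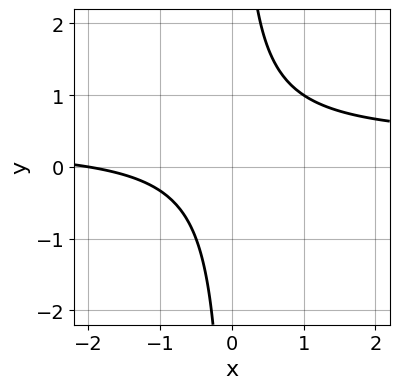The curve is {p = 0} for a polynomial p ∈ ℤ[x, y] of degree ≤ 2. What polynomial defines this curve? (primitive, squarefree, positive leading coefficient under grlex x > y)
3*x*y - x - 2

(a) The degree is 2 — a generic line meets the curve in up to 2 points.
(b) Against the integer gridlines: one x-axis crossing is at x = -2; no y-intercept at any integer in the box.
(c) Together with the visible shape, these determine p as stated.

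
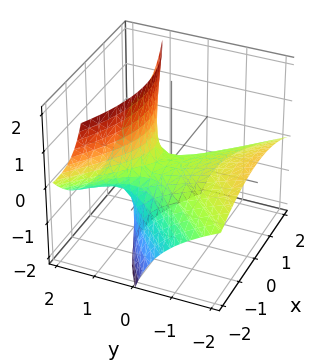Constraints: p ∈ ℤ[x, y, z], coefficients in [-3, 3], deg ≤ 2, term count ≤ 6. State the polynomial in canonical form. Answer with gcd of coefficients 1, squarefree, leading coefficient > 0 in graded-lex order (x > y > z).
x^2 - y^2 - 3*y*z + 2*z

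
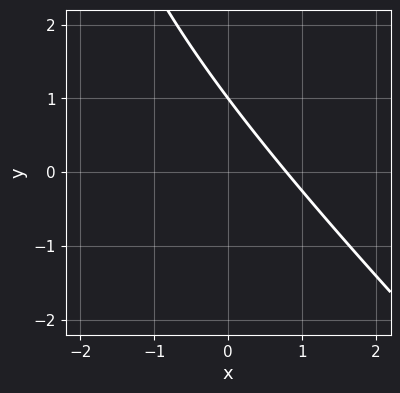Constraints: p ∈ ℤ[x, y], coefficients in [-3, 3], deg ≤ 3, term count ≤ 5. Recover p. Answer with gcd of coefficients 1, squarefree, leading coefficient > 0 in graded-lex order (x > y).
x^2 + x*y + 3*x + 3*y - 3

Degree: a generic line meets the curve in up to 2 points, so deg p = 2.
Observable constraints: it meets the y-axis at y = 1 (among the integer gridlines).
Putting this together gives p.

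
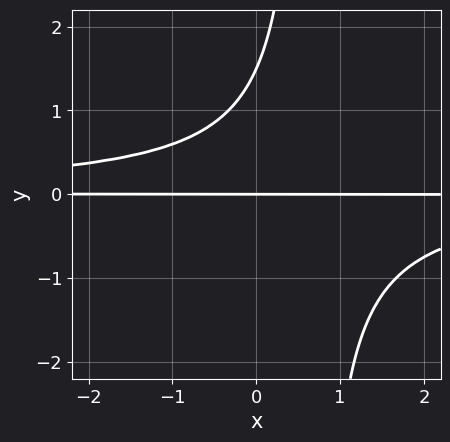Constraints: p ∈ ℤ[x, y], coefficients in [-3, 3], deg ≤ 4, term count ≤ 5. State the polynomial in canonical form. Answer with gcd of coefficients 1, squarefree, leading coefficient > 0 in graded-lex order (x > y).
3*x*y^2 - 2*y^2 + 3*y

(a) The degree is 3 — no degree-2 curve has this shape.
(b) Observable constraints: the visible x-axis segment lies entirely on the curve; it meets the y-axis at y = 0 (among the integer gridlines).
(c) Matching integer coefficients to the picture gives p.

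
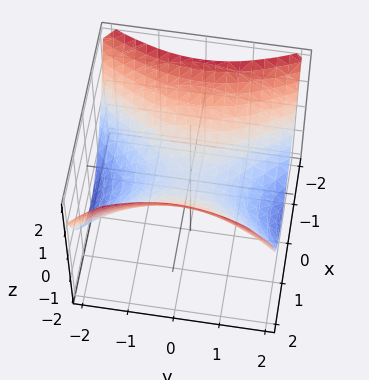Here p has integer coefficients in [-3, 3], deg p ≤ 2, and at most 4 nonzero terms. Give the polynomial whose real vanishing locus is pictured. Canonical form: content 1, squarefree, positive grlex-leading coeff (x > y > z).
2*x^2 - y^2 - 3*z

(a) deg p = 2.
(b) Symmetries: it's symmetric under y → −y, forcing even powers of y; it's symmetric under x → −x, forcing even powers of x.
(c) From the visible intercepts: it crosses the y-axis at the gridline y = 0; one x-axis crossing is at x = 0; it meets the z-axis at z = 0 (among the integer gridlines).
(d) Putting this together gives p.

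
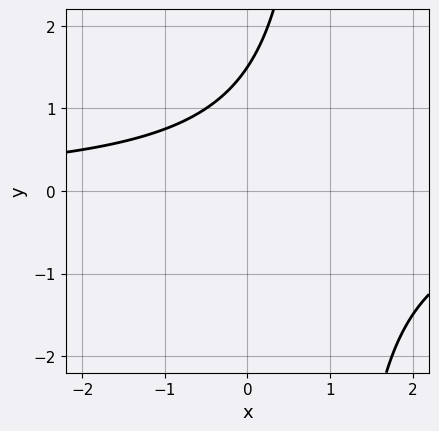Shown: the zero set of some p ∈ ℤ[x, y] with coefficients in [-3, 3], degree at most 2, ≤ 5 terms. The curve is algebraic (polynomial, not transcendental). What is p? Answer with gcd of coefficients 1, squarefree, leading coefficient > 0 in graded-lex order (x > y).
1. Degree: a generic line meets the curve in up to 2 points, so deg p = 2.
2. Observable constraints: it misses every integer gridline on the x-axis.
3. Fitting integer coefficients to these (and the overall shape) gives p.

2*x*y - 2*y + 3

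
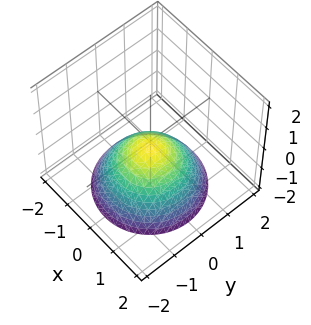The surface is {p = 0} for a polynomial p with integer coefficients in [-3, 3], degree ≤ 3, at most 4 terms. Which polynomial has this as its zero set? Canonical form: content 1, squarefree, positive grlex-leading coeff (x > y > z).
2*x^2 + 2*y^2 + 3*z + 1

1. The degree is 2 — the shape is more complex than any degree-1 surface.
2. Symmetry: the z-axis is an axis of rotation, so x and y enter only as x² + y².
3. Against the integer gridlines: it misses every integer gridline on the y-axis; a circular section at z = -2 has radius between 1 and 2.
4. Putting this together gives p.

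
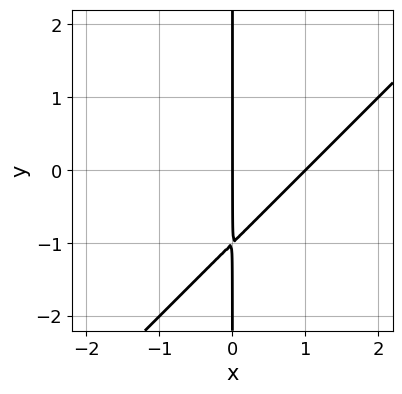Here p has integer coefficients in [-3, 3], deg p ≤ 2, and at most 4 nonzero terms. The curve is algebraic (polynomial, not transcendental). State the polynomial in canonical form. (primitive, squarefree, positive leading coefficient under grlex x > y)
x^2 - x*y - x

The degree is 2 — a generic line meets the curve in up to 2 points.
From the axis intercepts and sections: every point of the y-axis in the box is on the curve; among the integer gridlines, it crosses the x-axis at x ∈ {0, 1}.
The integer polynomial consistent with all of this is the stated p.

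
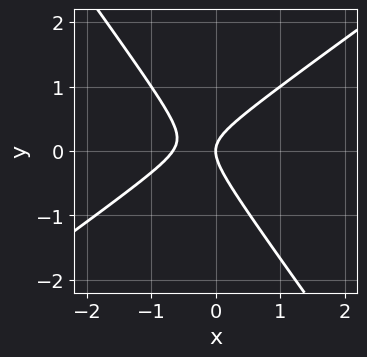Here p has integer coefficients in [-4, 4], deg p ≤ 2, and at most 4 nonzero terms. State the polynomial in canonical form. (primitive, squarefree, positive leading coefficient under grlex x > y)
3*x^2 - 2*x*y - 3*y^2 + 2*x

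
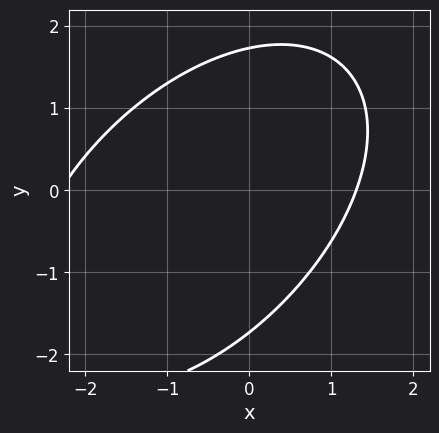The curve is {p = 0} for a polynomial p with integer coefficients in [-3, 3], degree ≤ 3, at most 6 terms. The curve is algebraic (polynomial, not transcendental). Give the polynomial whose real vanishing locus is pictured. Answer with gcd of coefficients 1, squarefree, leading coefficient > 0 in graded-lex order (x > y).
x^2 - x*y + y^2 + x - 3

(a) The degree is 2 — no degree-1 curve has this shape.
(b) The integer polynomial consistent with all of this is the stated p.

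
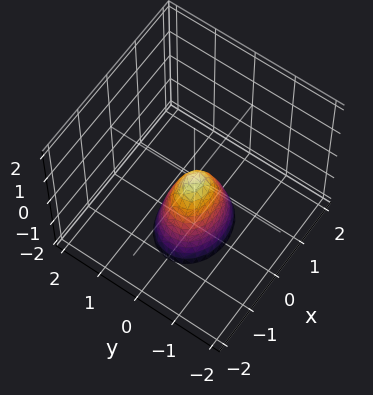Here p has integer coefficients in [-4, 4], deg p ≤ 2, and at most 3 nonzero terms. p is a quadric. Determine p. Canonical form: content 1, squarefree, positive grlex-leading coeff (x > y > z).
2*x^2 + 3*y^2 + z

1. The degree is 2 — a single bowl opening along one axis; a quadric.
2. Symmetries: the y ↦ −y reflection is a symmetry, so y appears only in even powers; mirror symmetry x ↦ −x ⇒ only even powers of x.
3. From the visible intercepts: one x-axis crossing is at x = 0; it crosses the z-axis at the gridline z = 0; it crosses the y-axis at the gridline y = 0.
4. Assembling these constraints gives the stated polynomial.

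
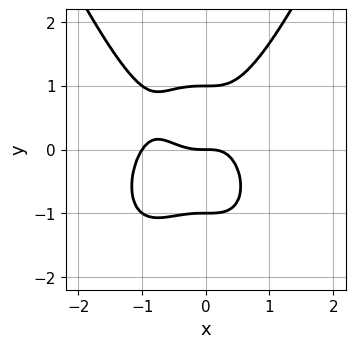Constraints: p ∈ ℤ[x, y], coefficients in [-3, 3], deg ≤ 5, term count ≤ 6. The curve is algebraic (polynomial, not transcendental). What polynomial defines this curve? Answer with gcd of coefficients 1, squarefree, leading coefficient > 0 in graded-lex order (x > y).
(a) Degree: a generic line meets the curve in up to 4 points, so deg p = 4.
(b) Checking where it meets the axes: among the integer gridlines, it crosses the x-axis at x ∈ {-1, 0}; the y-axis gridline crossings are at y ∈ {-1, 0, 1}.
(c) Together with the visible shape, these determine p as stated.

3*x^4 + 3*x^3 - 2*y^3 + 2*y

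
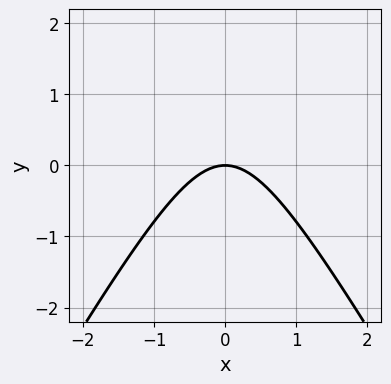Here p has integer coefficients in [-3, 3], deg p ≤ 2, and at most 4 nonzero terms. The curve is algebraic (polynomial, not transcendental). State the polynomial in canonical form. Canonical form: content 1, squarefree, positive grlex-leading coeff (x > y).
3*x^2 - y^2 + 3*y

deg p = 2. The shape is more complex than any degree-1 curve.
Symmetries: it's symmetric under x → −x, forcing even powers of x.
Against the integer gridlines: it crosses the x-axis at the gridline x = 0; it meets the y-axis at y = 0 (among the integer gridlines).
The integer polynomial consistent with all of this is the stated p.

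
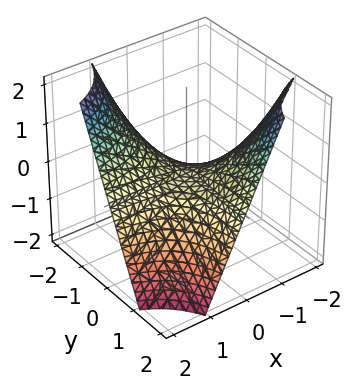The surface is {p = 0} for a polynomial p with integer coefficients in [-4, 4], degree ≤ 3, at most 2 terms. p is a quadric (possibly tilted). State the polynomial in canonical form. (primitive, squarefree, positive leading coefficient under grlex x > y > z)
First, deg p = 2.
Next, reading off the gridlines: every point of the x-axis in the box is on the surface; every point of the y-axis in the box is on the surface.
Finally, these observations pin down the coefficients.

x*y + z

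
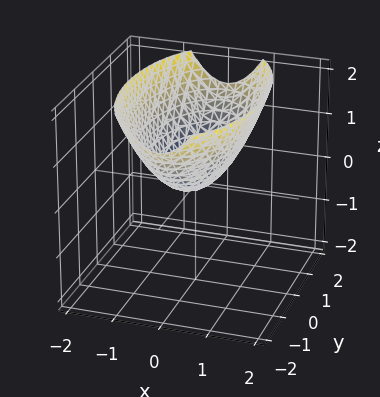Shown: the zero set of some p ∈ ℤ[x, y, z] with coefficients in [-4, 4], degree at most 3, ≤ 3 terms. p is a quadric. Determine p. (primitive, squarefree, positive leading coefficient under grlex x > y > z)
3*x^2 + y^2 - 3*z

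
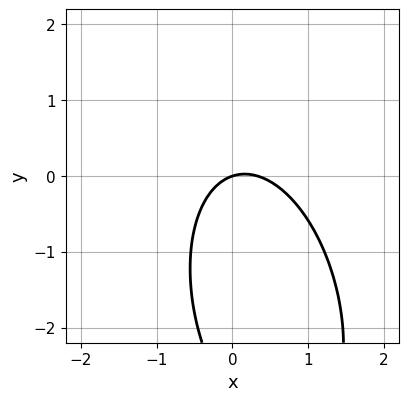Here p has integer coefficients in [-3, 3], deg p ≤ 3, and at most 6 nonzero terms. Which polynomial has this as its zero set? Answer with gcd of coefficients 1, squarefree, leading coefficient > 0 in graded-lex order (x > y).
First, the degree is 2 — no degree-1 curve has this shape.
Then, reading off the gridlines: it meets the y-axis at y = 0 (among the integer gridlines); one x-axis crossing is at x = 0.
Finally, the integer polynomial consistent with all of this is the stated p.

3*x^2 + x*y + y^2 - x + 3*y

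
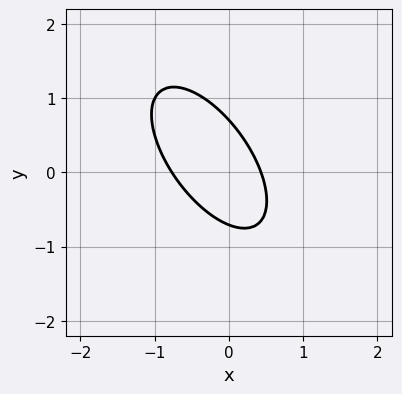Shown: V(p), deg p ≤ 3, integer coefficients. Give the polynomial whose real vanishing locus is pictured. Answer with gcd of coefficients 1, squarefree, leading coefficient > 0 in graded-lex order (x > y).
3*x^2 + 3*x*y + 2*y^2 + x - 1

The degree is 2 — the shape is more complex than any degree-1 curve.
Solving for integer coefficients yields p as stated.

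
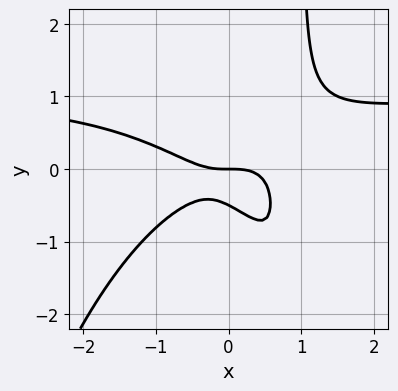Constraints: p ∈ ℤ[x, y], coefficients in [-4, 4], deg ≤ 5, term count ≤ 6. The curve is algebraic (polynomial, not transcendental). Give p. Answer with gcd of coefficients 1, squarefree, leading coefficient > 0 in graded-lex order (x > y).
First, degree: a generic line meets the curve in up to 4 points, so deg p = 4.
Next, against the integer gridlines: it crosses the x-axis at the gridline x = 0; it crosses the y-axis at the gridline y = 0.
Finally, matching integer coefficients to the picture gives p.

x^3*y - x^3 + 2*x*y^2 - 2*y^2 - y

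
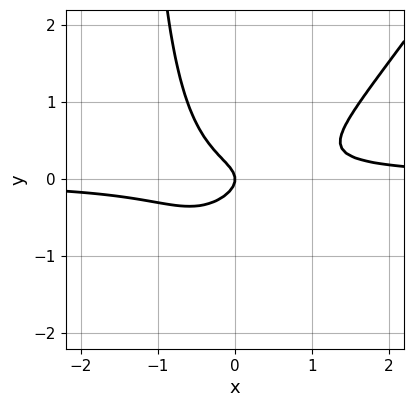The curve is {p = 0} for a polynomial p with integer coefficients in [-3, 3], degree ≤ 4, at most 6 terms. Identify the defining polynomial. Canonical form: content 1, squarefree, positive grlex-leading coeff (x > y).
3*x^2*y - 2*x*y^2 - 3*y^2 - x

1. deg p = 3. A generic line meets the curve in up to 3 points.
2. Checking where it meets the axes: it meets the y-axis at y = 0 (among the integer gridlines); it crosses the x-axis at the gridline x = 0.
3. Fitting integer coefficients to these (and the overall shape) gives p.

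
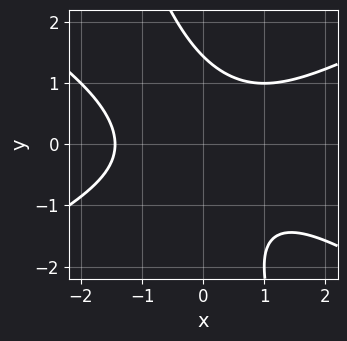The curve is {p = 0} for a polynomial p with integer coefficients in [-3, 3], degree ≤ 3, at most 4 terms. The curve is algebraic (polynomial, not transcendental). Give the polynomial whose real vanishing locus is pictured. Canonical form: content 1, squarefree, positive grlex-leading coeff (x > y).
x^3 - 3*x*y^2 - y^3 + 3

1. deg p = 3.
2. Solving for integer coefficients yields p as stated.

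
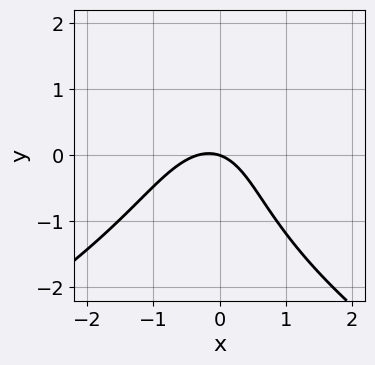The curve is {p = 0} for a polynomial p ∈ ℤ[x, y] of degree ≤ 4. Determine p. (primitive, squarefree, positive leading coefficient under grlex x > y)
y^3 + 3*x^2 - x*y + x + 3*y

1. Degree: a generic line meets the curve in up to 3 points, so deg p = 3.
2. Reading off the gridlines: it meets the x-axis at x = 0 (among the integer gridlines); one y-axis crossing is at y = 0.
3. Solving for integer coefficients yields p as stated.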